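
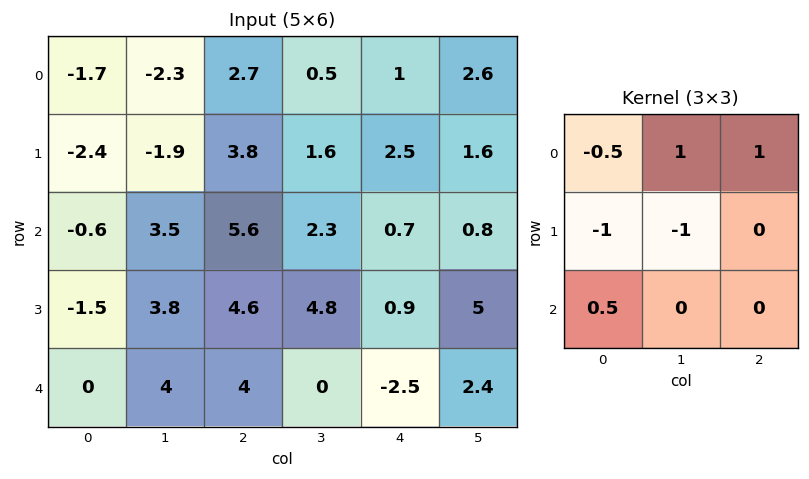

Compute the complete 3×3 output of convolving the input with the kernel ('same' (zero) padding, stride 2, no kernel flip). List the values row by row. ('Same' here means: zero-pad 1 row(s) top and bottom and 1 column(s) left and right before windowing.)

Output[0,0]: The receptive field on the zero-padded input at this output position is [0 0 0 / 0 -1.7 -2.3 / 0 -2.4 -1.9]. Elementwise product with the kernel and sum: 0·-0.5 + 0·1 + 0·1 + 0·-1 + -1.7·-1 + 0·0.5.
Output[0,1]: The receptive field on the zero-padded input at this output position is [0 0 0 / -2.3 2.7 0.5 / -1.9 3.8 1.6]. Elementwise product with the kernel and sum: 0·-0.5 + 0·1 + 0·1 + -2.3·-1 + 2.7·-1 + -1.9·0.5.

1.7 -1.35 -0.7
-3.7 -0.85 2.7
2.3 -0.5 6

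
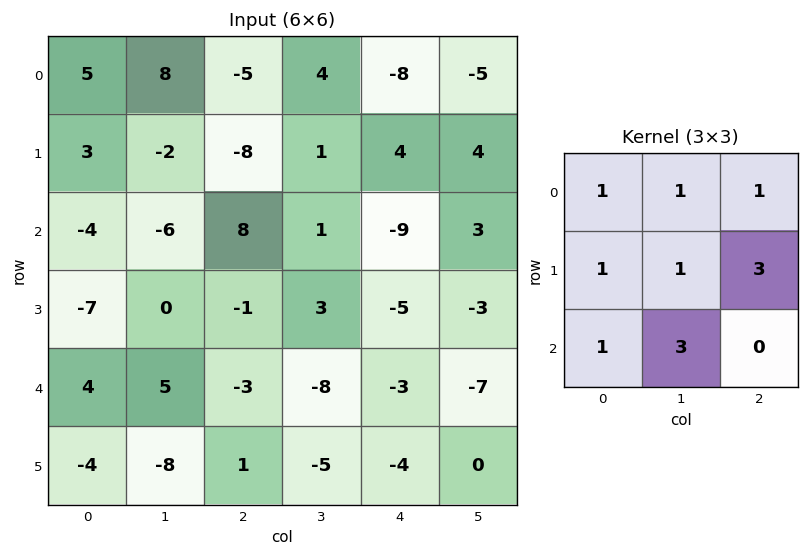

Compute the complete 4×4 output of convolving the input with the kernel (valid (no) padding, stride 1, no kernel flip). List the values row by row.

Output[0,0]: The receptive field on the input at this output position is [5 8 -5 / 3 -2 -8 / -4 -6 8]. Elementwise product with the kernel and sum: 5·1 + 8·1 + -5·1 + 3·1 + -2·1 + -8·3 + -4·1 + -6·3.

-37 18 7 -18
0 -7 -13 -2
7 7 -40 -33
-36 -25 -37 -54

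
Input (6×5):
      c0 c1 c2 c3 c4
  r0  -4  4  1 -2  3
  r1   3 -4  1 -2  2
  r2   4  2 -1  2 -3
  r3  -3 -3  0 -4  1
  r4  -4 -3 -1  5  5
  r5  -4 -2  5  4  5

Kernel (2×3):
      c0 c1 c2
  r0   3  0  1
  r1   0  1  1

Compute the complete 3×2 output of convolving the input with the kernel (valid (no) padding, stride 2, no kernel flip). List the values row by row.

-14 6
8 -9
-10 11

Output[0,0]: The receptive field on the input at this output position is [-4 4 1 / 3 -4 1]. Elementwise product with the kernel and sum: -4·3 + 1·1 + -4·1 + 1·1.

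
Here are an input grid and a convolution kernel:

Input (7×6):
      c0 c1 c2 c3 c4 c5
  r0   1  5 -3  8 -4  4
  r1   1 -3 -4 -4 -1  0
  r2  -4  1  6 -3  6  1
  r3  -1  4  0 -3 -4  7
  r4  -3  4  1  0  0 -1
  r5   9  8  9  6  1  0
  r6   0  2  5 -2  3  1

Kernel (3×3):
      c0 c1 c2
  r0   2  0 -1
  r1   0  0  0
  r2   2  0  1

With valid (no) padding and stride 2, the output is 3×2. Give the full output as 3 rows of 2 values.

Output[0,0]: The receptive field on the input at this output position is [1 5 -3 / 1 -3 -4 / -4 1 6]. Elementwise product with the kernel and sum: 1·2 + -3·-1 + -4·2 + 6·1.
Output[0,1]: The receptive field on the input at this output position is [-3 8 -4 / -4 -4 -1 / 6 -3 6]. Elementwise product with the kernel and sum: -3·2 + -4·-1 + 6·2 + 6·1.

3 16
-19 8
-2 15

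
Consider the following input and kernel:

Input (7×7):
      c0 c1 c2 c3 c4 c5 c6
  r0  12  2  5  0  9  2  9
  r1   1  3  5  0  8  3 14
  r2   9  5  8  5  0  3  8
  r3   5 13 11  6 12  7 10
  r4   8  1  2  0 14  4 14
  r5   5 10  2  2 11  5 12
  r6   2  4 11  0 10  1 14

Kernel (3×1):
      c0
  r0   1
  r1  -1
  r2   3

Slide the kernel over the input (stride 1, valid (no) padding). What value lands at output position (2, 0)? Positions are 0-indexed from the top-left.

The receptive field on the input at this output position is [9 / 5 / 8]. Elementwise product with the kernel and sum: 9·1 + 5·-1 + 8·3.

28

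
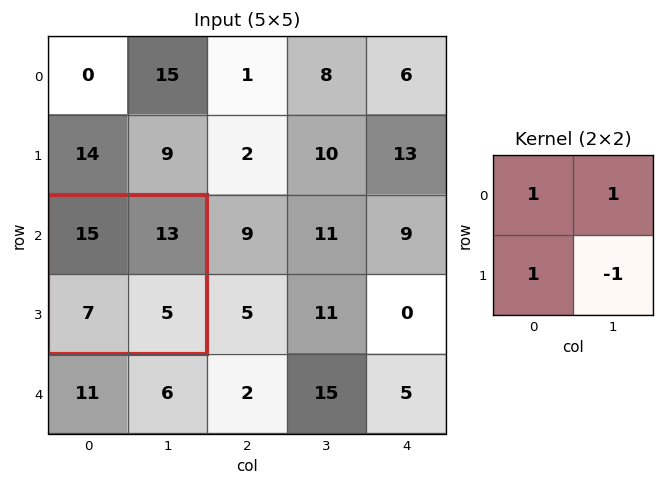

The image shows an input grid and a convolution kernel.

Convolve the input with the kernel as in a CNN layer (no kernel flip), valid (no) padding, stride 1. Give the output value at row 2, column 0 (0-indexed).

The receptive field on the input at this output position is [15 13 / 7 5]. Elementwise product with the kernel and sum: 15·1 + 13·1 + 7·1 + 5·-1.

30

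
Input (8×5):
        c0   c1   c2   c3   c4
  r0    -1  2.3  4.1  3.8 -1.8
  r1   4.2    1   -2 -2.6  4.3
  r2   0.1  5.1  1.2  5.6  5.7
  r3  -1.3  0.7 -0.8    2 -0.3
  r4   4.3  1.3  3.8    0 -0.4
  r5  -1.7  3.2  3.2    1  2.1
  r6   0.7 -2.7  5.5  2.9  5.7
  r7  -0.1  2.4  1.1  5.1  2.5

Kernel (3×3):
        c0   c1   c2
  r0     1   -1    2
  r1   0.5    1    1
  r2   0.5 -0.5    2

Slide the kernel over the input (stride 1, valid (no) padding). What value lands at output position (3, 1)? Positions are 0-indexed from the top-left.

11.95

The receptive field on the input at this output position is [0.7 -0.8 2 / 1.3 3.8 0 / 3.2 3.2 1]. Elementwise product with the kernel and sum: 0.7·1 + -0.8·-1 + 2·2 + 1.3·0.5 + 3.8·1 + 0·1 + 3.2·0.5 + 3.2·-0.5 + 1·2.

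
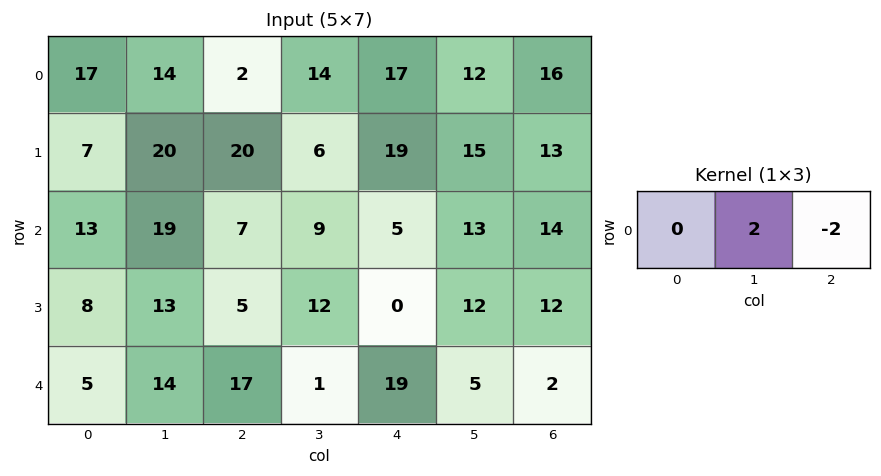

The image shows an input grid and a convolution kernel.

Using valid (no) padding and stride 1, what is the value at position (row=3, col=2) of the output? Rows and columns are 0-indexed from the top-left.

24

The receptive field on the input at this output position is [5 12 0]. Elementwise product with the kernel and sum: 12·2 + 0·-2.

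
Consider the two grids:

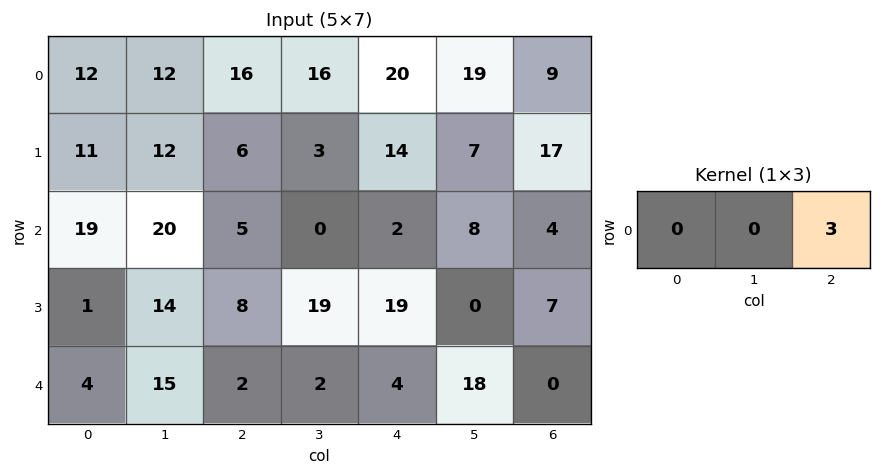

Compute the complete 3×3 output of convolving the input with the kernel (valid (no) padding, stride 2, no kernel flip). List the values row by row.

Output[0,0]: The receptive field on the input at this output position is [12 12 16]. Elementwise product with the kernel and sum: 16·3.

48 60 27
15 6 12
6 12 0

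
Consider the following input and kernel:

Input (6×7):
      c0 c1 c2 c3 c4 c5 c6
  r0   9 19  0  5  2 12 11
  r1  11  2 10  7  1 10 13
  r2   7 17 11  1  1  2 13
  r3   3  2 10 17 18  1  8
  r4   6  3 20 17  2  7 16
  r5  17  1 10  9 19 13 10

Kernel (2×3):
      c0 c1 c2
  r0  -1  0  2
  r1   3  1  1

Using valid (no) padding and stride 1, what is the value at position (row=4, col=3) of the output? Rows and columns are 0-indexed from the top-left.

The receptive field on the input at this output position is [17 2 7 / 9 19 13]. Elementwise product with the kernel and sum: 17·-1 + 7·2 + 9·3 + 19·1 + 13·1.

56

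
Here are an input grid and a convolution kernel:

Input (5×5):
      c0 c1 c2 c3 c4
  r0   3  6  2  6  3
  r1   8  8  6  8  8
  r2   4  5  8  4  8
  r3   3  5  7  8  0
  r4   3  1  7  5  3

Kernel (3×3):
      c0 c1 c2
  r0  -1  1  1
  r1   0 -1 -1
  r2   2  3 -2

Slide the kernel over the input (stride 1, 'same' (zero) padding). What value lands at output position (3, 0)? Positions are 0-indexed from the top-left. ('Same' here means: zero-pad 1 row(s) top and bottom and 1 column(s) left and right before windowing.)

The receptive field on the zero-padded input at this output position is [0 4 5 / 0 3 5 / 0 3 1]. Elementwise product with the kernel and sum: 0·-1 + 4·1 + 5·1 + 3·-1 + 5·-1 + 0·2 + 3·3 + 1·-2.

8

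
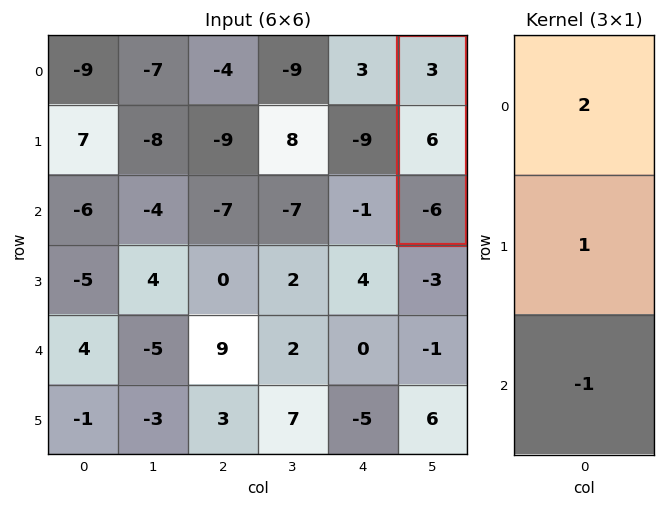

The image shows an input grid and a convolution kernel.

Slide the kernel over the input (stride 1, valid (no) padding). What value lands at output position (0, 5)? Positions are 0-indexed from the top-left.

The receptive field on the input at this output position is [3 / 6 / -6]. Elementwise product with the kernel and sum: 3·2 + 6·1 + -6·-1.

18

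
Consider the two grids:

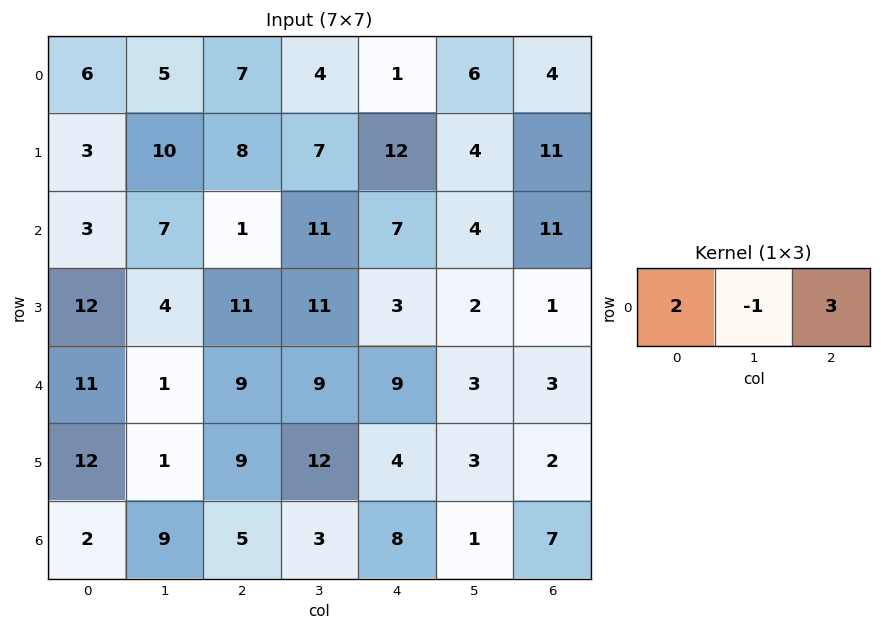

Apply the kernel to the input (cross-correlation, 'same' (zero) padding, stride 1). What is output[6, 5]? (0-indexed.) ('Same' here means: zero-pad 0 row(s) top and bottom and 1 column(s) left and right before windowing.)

The receptive field on the zero-padded input at this output position is [8 1 7]. Elementwise product with the kernel and sum: 8·2 + 1·-1 + 7·3.

36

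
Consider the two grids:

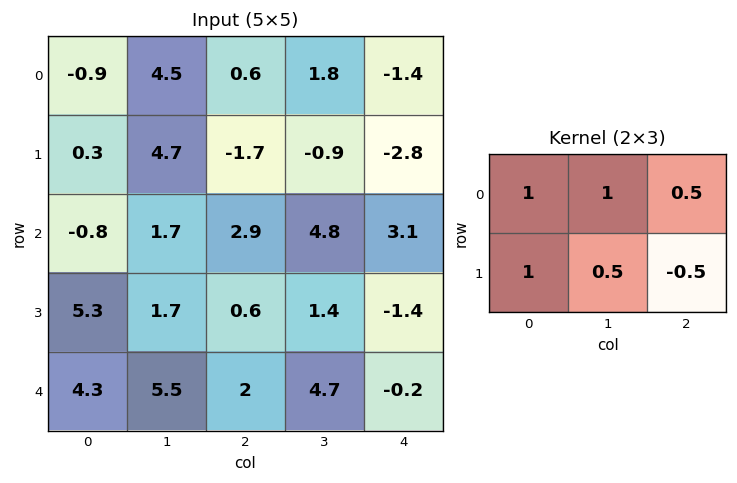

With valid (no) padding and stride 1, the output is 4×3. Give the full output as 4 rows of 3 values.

Output[0,0]: The receptive field on the input at this output position is [-0.9 4.5 0.6 / 0.3 4.7 -1.7]. Elementwise product with the kernel and sum: -0.9·1 + 4.5·1 + 0.6·0.5 + 0.3·1 + 4.7·0.5 + -1.7·-0.5.

7.4 10.3 0.95
2.75 3.3 -0.25
8.2 8.3 11.25
13.35 7.15 5.75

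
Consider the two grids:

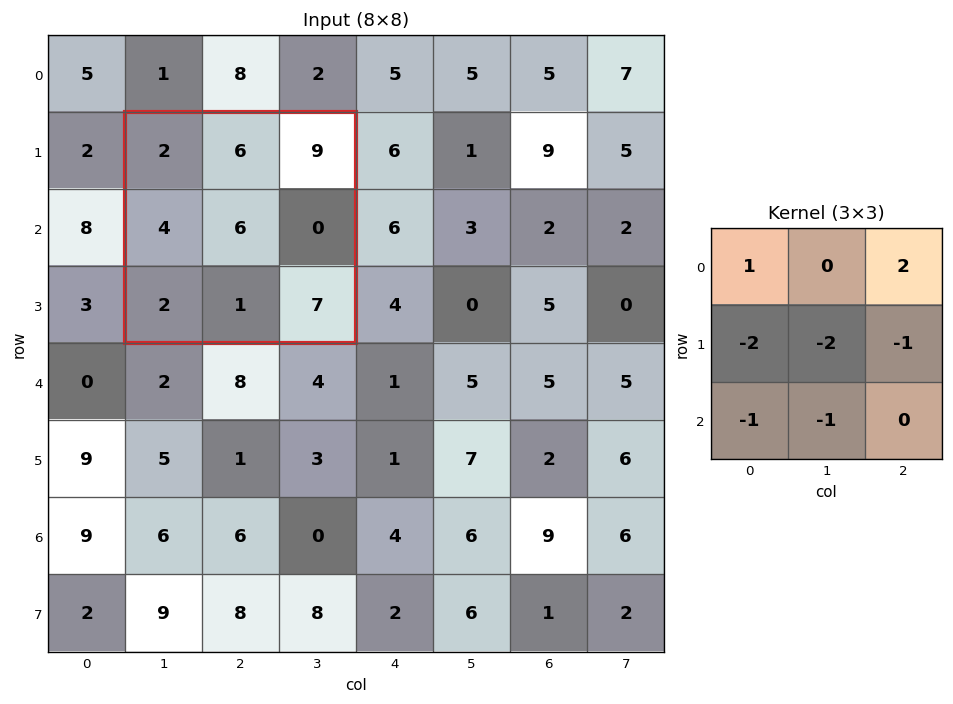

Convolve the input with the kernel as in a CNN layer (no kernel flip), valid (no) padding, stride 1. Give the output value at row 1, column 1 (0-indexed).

-3

The receptive field on the input at this output position is [2 6 9 / 4 6 0 / 2 1 7]. Elementwise product with the kernel and sum: 2·1 + 9·2 + 4·-2 + 6·-2 + 0·-1 + 2·-1 + 1·-1.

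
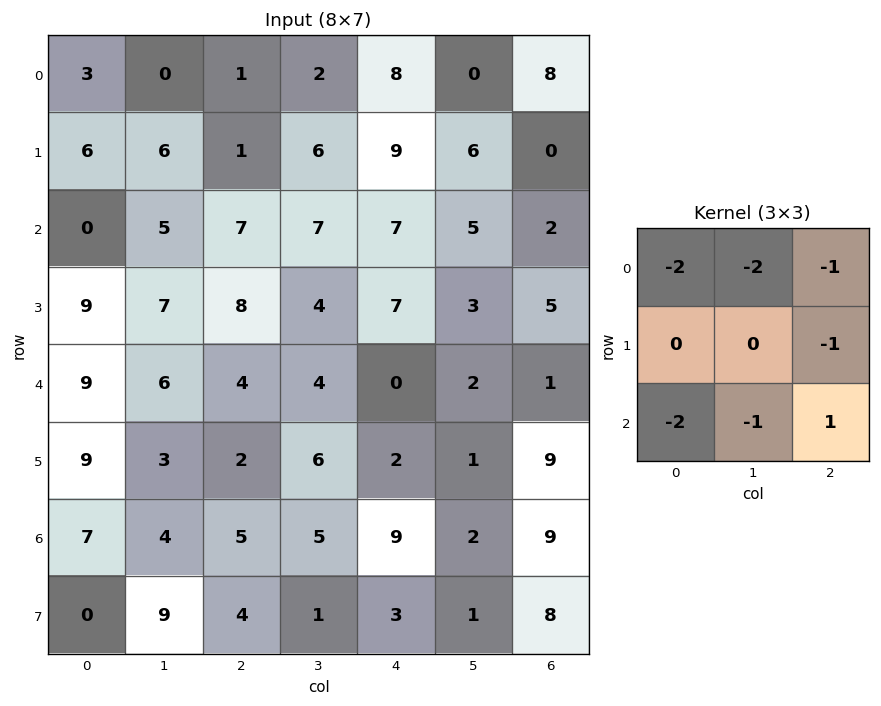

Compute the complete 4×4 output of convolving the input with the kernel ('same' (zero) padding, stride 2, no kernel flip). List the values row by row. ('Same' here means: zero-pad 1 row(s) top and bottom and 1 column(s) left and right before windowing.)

0 -9 -15 -12
-25 -45 -53 -23
-37 -40 -40 -27
-16 -42 -23 -30

Output[0,0]: The receptive field on the zero-padded input at this output position is [0 0 0 / 0 3 0 / 0 6 6]. Elementwise product with the kernel and sum: 0·-2 + 0·-2 + 0·-1 + 0·-1 + 0·-2 + 6·-1 + 6·1.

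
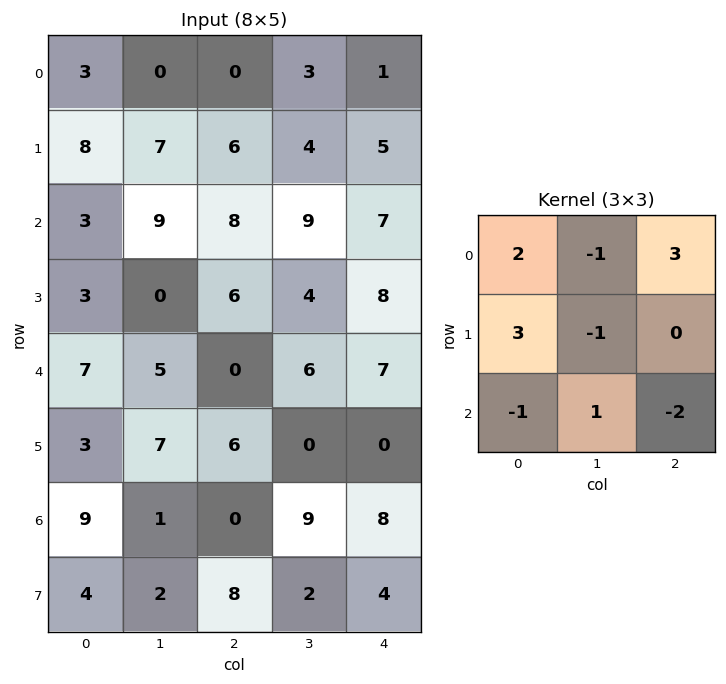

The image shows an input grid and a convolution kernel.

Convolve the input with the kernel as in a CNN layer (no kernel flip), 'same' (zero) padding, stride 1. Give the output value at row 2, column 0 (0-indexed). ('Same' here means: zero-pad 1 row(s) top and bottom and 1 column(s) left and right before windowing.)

13

The receptive field on the zero-padded input at this output position is [0 8 7 / 0 3 9 / 0 3 0]. Elementwise product with the kernel and sum: 0·2 + 8·-1 + 7·3 + 0·3 + 3·-1 + 0·-1 + 3·1 + 0·-2.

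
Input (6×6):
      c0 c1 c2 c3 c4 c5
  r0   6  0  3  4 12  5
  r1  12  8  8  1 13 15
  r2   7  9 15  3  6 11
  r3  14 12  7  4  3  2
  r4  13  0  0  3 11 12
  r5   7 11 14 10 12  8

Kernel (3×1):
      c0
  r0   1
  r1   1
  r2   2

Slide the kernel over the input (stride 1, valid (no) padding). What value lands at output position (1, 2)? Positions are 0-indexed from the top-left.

37

The receptive field on the input at this output position is [8 / 15 / 7]. Elementwise product with the kernel and sum: 8·1 + 15·1 + 7·2.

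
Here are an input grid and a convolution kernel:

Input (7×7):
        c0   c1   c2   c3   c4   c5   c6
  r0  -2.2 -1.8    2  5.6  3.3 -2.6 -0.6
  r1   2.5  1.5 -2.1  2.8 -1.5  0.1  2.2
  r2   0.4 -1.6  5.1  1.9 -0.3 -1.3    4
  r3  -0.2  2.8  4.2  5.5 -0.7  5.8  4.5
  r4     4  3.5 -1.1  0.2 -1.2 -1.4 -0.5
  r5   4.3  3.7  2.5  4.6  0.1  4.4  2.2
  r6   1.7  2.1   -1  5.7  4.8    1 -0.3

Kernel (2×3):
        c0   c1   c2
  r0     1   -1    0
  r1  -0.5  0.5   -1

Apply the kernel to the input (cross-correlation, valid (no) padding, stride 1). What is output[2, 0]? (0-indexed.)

-0.7

The receptive field on the input at this output position is [0.4 -1.6 5.1 / -0.2 2.8 4.2]. Elementwise product with the kernel and sum: 0.4·1 + -1.6·-1 + -0.2·-0.5 + 2.8·0.5 + 4.2·-1.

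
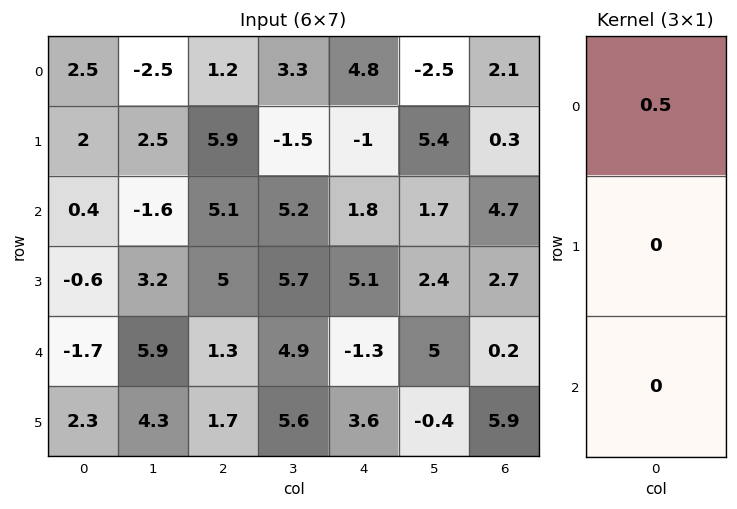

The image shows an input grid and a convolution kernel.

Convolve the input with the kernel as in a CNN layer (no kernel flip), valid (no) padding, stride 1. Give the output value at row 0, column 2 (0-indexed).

0.6

The receptive field on the input at this output position is [1.2 / 5.9 / 5.1]. Elementwise product with the kernel and sum: 1.2·0.5.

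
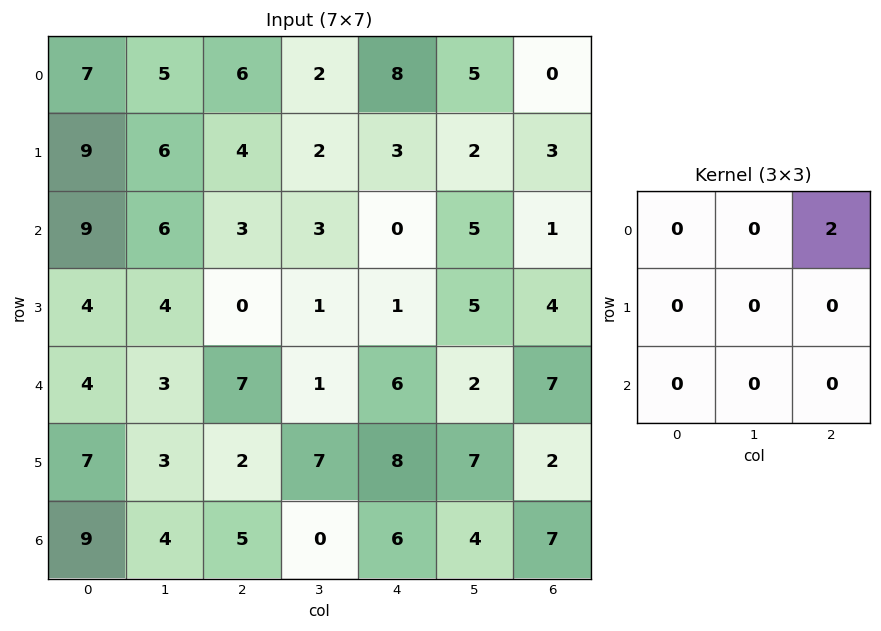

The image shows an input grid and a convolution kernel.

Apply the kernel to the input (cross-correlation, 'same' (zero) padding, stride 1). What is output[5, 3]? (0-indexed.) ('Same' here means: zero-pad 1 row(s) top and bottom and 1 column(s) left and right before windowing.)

12

The receptive field on the zero-padded input at this output position is [7 1 6 / 2 7 8 / 5 0 6]. Elementwise product with the kernel and sum: 6·2.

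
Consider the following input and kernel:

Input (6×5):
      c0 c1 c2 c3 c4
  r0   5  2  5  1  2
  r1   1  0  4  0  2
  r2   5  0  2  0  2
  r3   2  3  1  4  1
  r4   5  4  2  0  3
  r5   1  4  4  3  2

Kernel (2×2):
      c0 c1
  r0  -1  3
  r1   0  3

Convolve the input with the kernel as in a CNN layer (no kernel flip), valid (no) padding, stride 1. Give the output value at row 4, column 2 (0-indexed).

The receptive field on the input at this output position is [2 0 / 4 3]. Elementwise product with the kernel and sum: 2·-1 + 0·3 + 3·3.

7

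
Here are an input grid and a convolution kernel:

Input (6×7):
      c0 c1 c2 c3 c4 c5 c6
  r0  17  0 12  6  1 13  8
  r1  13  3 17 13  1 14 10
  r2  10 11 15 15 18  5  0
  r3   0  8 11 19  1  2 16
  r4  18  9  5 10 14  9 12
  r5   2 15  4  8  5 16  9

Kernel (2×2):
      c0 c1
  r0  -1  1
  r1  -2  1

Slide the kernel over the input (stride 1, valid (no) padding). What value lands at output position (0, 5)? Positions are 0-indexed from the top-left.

The receptive field on the input at this output position is [13 8 / 14 10]. Elementwise product with the kernel and sum: 13·-1 + 8·1 + 14·-2 + 10·1.

-23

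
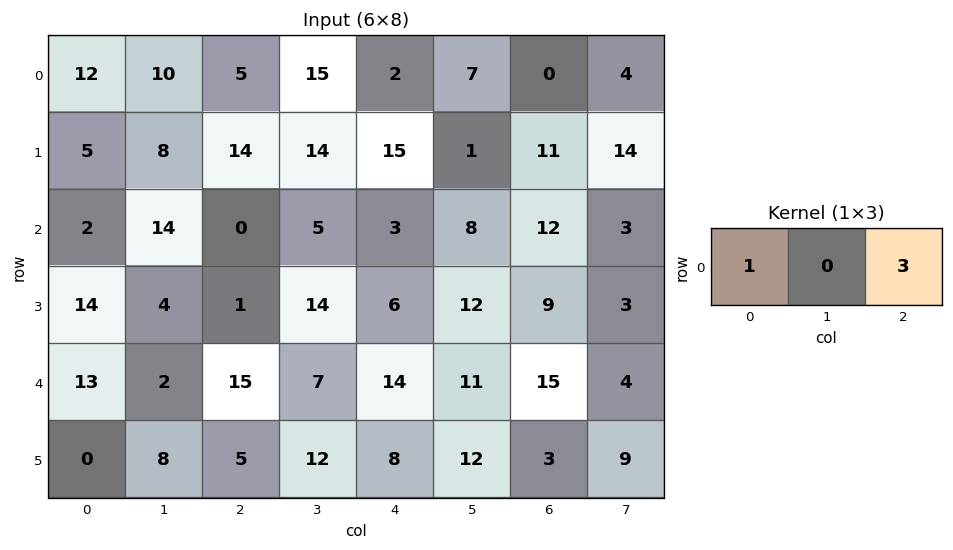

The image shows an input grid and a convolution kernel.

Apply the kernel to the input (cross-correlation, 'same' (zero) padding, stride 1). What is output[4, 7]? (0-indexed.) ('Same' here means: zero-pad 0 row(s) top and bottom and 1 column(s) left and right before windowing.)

15

The receptive field on the zero-padded input at this output position is [15 4 0]. Elementwise product with the kernel and sum: 15·1 + 0·3.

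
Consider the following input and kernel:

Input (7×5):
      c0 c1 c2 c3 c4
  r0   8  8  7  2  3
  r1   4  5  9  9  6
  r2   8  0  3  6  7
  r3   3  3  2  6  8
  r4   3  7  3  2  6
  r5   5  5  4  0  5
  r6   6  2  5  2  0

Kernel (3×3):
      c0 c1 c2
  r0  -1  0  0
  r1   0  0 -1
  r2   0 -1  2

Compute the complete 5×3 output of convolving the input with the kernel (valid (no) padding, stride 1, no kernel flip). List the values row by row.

-11 -8 -5
-6 -1 -6
-11 -5 -1
-3 -9 2
1 -8 -10

Output[0,0]: The receptive field on the input at this output position is [8 8 7 / 4 5 9 / 8 0 3]. Elementwise product with the kernel and sum: 8·-1 + 9·-1 + 0·-1 + 3·2.
Output[0,1]: The receptive field on the input at this output position is [8 7 2 / 5 9 9 / 0 3 6]. Elementwise product with the kernel and sum: 8·-1 + 9·-1 + 3·-1 + 6·2.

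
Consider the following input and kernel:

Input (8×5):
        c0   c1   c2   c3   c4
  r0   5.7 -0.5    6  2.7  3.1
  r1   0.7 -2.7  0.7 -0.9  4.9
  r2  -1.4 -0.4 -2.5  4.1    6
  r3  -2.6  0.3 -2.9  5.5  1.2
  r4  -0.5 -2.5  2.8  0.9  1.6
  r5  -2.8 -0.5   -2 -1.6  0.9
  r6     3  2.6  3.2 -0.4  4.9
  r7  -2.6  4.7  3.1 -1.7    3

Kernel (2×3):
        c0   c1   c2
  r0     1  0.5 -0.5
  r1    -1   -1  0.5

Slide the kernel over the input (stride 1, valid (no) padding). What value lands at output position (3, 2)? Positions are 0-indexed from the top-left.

-3.65

The receptive field on the input at this output position is [-2.9 5.5 1.2 / 2.8 0.9 1.6]. Elementwise product with the kernel and sum: -2.9·1 + 5.5·0.5 + 1.2·-0.5 + 2.8·-1 + 0.9·-1 + 1.6·0.5.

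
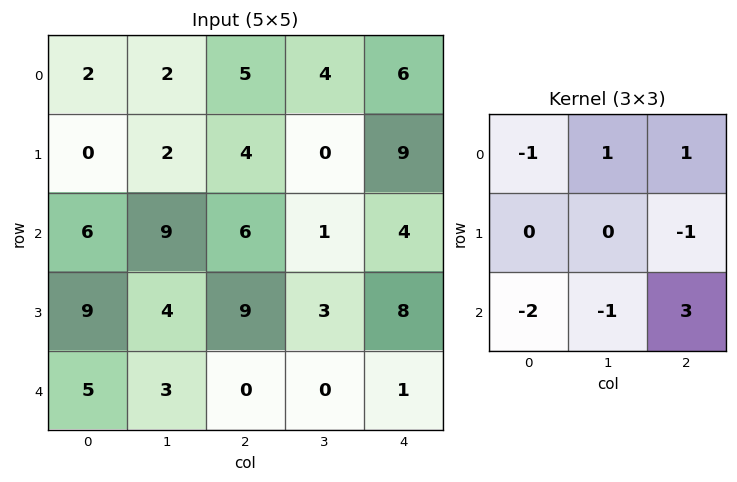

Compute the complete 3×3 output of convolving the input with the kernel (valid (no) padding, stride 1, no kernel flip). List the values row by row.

-2 -14 -5
5 -7 4
-13 -11 -6

Output[0,0]: The receptive field on the input at this output position is [2 2 5 / 0 2 4 / 6 9 6]. Elementwise product with the kernel and sum: 2·-1 + 2·1 + 5·1 + 4·-1 + 6·-2 + 9·-1 + 6·3.
Output[0,1]: The receptive field on the input at this output position is [2 5 4 / 2 4 0 / 9 6 1]. Elementwise product with the kernel and sum: 2·-1 + 5·1 + 4·1 + 0·-1 + 9·-2 + 6·-1 + 1·3.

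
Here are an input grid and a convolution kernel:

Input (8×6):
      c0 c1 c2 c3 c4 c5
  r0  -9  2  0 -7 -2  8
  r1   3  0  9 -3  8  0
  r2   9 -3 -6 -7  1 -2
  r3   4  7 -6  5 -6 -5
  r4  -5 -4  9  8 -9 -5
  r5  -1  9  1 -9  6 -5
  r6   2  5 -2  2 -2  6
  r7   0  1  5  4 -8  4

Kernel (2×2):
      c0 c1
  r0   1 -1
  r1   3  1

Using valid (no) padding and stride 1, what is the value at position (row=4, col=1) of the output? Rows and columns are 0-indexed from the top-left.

The receptive field on the input at this output position is [-4 9 / 9 1]. Elementwise product with the kernel and sum: -4·1 + 9·-1 + 9·3 + 1·1.

15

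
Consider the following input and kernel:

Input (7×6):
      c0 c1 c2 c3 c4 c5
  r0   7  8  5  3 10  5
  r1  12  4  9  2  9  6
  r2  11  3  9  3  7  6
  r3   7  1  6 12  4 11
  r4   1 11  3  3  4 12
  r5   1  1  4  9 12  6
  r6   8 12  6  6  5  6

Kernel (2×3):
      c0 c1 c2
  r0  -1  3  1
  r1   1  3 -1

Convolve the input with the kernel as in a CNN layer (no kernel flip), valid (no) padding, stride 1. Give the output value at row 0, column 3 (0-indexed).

55

The receptive field on the input at this output position is [3 10 5 / 2 9 6]. Elementwise product with the kernel and sum: 3·-1 + 10·3 + 5·1 + 2·1 + 9·3 + 6·-1.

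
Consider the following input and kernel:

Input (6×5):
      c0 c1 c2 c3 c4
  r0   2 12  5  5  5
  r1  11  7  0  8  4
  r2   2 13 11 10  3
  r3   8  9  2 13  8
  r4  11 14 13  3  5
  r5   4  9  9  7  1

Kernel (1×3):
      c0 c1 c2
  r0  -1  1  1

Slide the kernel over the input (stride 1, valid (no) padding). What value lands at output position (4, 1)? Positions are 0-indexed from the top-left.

2

The receptive field on the input at this output position is [14 13 3]. Elementwise product with the kernel and sum: 14·-1 + 13·1 + 3·1.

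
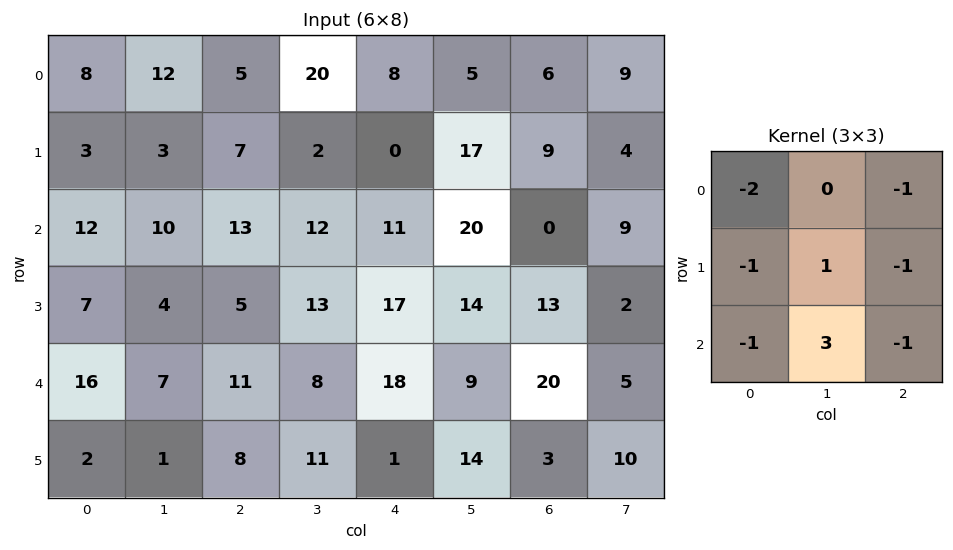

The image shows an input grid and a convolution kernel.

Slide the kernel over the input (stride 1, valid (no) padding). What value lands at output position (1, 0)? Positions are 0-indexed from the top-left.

The receptive field on the input at this output position is [3 3 7 / 12 10 13 / 7 4 5]. Elementwise product with the kernel and sum: 3·-2 + 7·-1 + 12·-1 + 10·1 + 13·-1 + 7·-1 + 4·3 + 5·-1.

-28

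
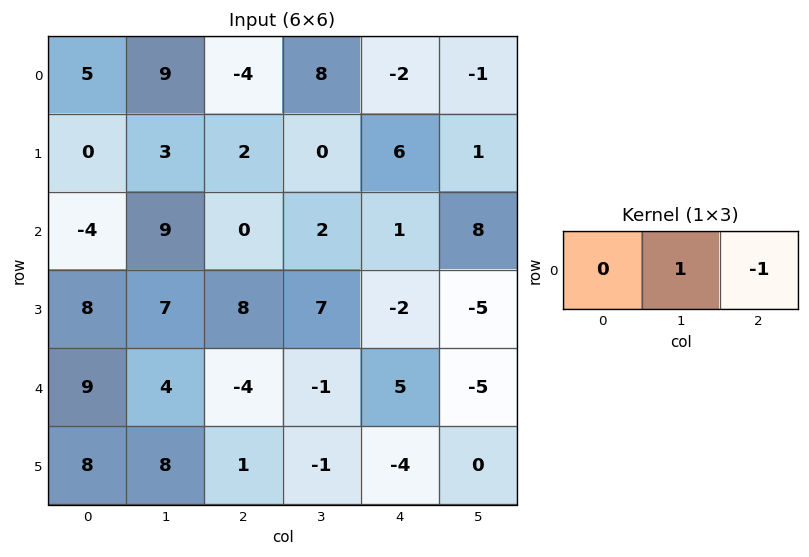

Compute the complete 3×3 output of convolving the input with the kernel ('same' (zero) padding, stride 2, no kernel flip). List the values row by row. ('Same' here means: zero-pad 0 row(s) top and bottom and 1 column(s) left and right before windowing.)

Output[0,0]: The receptive field on the zero-padded input at this output position is [0 5 9]. Elementwise product with the kernel and sum: 5·1 + 9·-1.
Output[0,1]: The receptive field on the zero-padded input at this output position is [9 -4 8]. Elementwise product with the kernel and sum: -4·1 + 8·-1.

-4 -12 -1
-13 -2 -7
5 -3 10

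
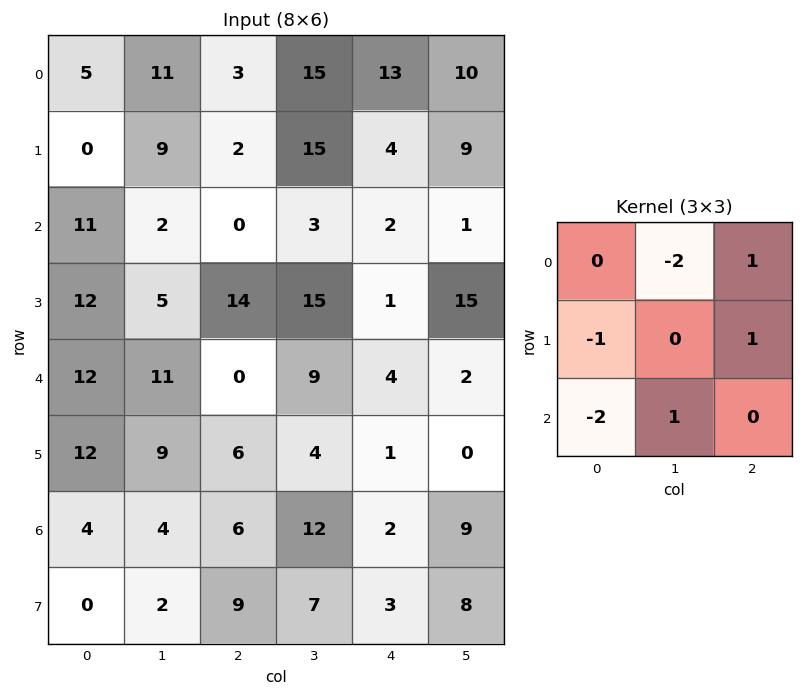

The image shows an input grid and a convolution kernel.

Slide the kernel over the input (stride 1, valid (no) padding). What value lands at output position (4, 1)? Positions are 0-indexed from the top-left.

2

The receptive field on the input at this output position is [11 0 9 / 9 6 4 / 4 6 12]. Elementwise product with the kernel and sum: 0·-2 + 9·1 + 9·-1 + 4·1 + 4·-2 + 6·1.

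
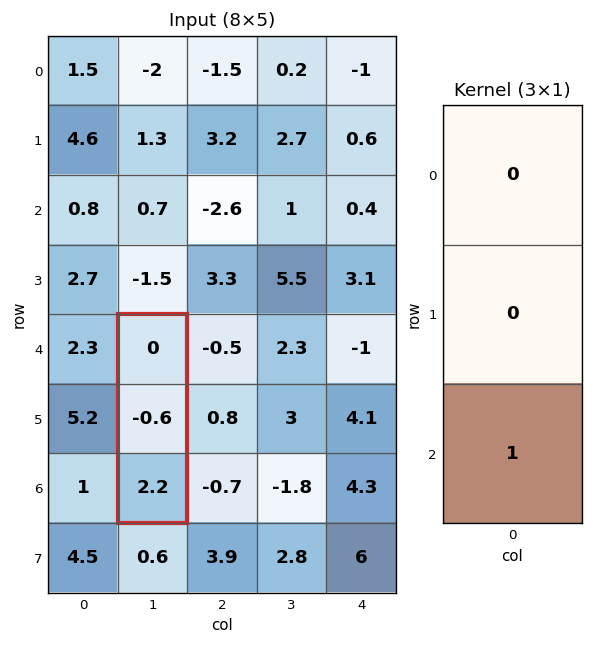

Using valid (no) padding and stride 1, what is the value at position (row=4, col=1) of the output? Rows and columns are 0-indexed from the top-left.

2.2

The receptive field on the input at this output position is [0 / -0.6 / 2.2]. Elementwise product with the kernel and sum: 2.2·1.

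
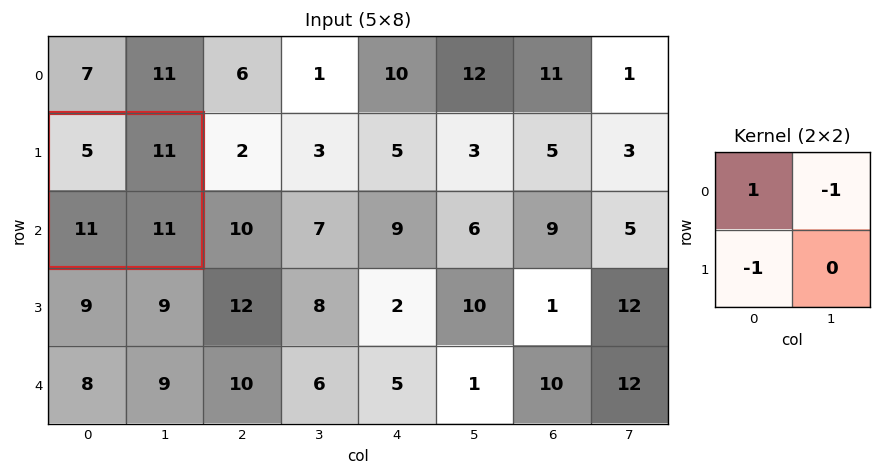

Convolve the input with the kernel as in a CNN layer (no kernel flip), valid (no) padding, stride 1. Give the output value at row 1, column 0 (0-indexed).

The receptive field on the input at this output position is [5 11 / 11 11]. Elementwise product with the kernel and sum: 5·1 + 11·-1 + 11·-1.

-17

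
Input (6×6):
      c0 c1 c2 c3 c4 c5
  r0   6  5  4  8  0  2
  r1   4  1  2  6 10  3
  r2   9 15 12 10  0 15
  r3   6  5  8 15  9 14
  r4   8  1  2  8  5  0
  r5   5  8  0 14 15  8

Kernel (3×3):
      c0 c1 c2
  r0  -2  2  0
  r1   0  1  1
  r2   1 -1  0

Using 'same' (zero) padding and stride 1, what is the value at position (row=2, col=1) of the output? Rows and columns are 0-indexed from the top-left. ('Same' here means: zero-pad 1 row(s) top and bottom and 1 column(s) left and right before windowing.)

22

The receptive field on the zero-padded input at this output position is [4 1 2 / 9 15 12 / 6 5 8]. Elementwise product with the kernel and sum: 4·-2 + 1·2 + 15·1 + 12·1 + 6·1 + 5·-1.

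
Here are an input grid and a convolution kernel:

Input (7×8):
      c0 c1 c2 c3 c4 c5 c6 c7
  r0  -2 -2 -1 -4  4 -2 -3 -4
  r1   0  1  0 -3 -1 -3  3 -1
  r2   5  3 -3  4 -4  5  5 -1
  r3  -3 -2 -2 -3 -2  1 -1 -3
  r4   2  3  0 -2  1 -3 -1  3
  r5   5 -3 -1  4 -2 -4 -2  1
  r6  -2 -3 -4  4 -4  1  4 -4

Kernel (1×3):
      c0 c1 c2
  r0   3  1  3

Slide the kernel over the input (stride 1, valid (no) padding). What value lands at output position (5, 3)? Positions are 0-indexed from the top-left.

-2

The receptive field on the input at this output position is [4 -2 -4]. Elementwise product with the kernel and sum: 4·3 + -2·1 + -4·3.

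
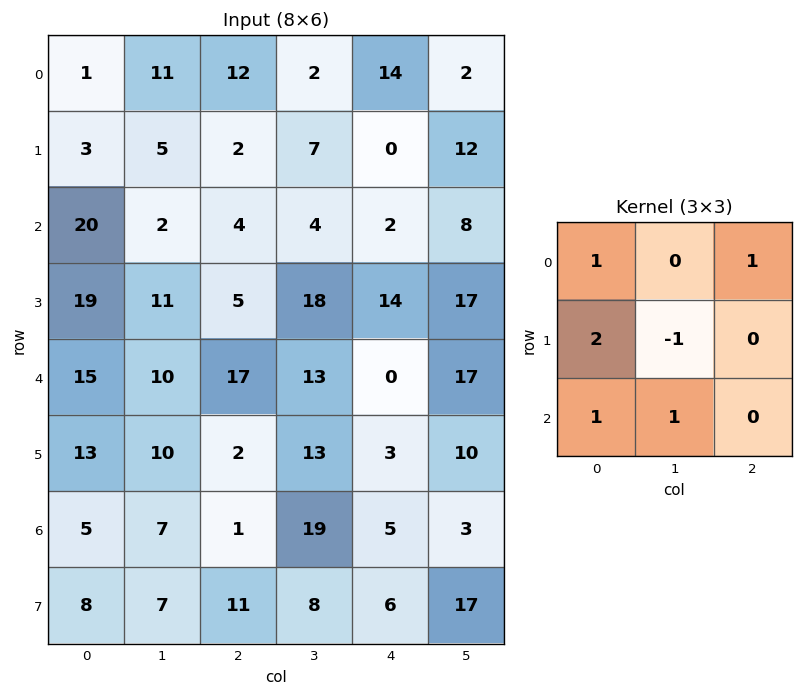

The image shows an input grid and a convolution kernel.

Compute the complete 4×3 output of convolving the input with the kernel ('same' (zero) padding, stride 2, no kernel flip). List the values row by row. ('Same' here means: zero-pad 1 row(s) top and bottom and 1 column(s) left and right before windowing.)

Output[0,0]: The receptive field on the zero-padded input at this output position is [0 0 0 / 0 1 11 / 0 3 5]. Elementwise product with the kernel and sum: 0·1 + 0·1 + 0·2 + 1·-1 + 0·1 + 3·1.

2 17 -3
4 28 57
9 44 77
13 54 70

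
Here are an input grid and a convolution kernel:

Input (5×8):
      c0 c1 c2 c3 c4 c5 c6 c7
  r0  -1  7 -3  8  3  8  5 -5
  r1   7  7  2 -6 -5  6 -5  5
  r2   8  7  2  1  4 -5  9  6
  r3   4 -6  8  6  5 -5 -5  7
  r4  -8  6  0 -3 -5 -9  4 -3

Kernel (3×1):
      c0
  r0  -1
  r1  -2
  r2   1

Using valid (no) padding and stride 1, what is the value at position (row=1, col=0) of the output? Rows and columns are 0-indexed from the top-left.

The receptive field on the input at this output position is [7 / 8 / 4]. Elementwise product with the kernel and sum: 7·-1 + 8·-2 + 4·1.

-19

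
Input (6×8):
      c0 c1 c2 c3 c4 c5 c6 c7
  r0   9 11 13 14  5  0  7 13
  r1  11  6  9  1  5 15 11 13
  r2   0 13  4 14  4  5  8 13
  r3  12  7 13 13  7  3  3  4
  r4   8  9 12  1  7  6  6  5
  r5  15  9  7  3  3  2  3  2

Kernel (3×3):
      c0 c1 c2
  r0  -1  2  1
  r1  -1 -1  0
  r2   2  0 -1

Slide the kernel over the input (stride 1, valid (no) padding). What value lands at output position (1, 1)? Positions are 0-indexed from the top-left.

-3

The receptive field on the input at this output position is [6 9 1 / 13 4 14 / 7 13 13]. Elementwise product with the kernel and sum: 6·-1 + 9·2 + 1·1 + 13·-1 + 4·-1 + 7·2 + 13·-1.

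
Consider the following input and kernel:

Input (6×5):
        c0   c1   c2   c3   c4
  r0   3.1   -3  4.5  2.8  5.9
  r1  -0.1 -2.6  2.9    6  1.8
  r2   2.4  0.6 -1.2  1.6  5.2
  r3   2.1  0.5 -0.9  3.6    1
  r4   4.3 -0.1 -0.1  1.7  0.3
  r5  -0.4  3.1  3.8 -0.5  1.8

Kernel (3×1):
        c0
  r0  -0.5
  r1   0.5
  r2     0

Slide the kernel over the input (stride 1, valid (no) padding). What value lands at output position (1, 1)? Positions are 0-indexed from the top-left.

1.6

The receptive field on the input at this output position is [-2.6 / 0.6 / 0.5]. Elementwise product with the kernel and sum: -2.6·-0.5 + 0.6·0.5.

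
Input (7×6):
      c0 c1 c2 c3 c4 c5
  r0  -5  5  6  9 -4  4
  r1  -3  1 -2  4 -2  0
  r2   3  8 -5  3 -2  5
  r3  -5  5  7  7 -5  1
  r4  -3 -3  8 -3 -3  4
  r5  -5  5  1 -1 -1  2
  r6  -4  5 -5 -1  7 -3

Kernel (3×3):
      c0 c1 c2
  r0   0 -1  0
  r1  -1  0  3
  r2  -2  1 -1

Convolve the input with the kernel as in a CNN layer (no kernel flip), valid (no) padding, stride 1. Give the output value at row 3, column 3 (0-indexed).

The receptive field on the input at this output position is [7 -5 1 / -3 -3 4 / -1 -1 2]. Elementwise product with the kernel and sum: -5·-1 + -3·-1 + 4·3 + -1·-2 + -1·1 + 2·-1.

19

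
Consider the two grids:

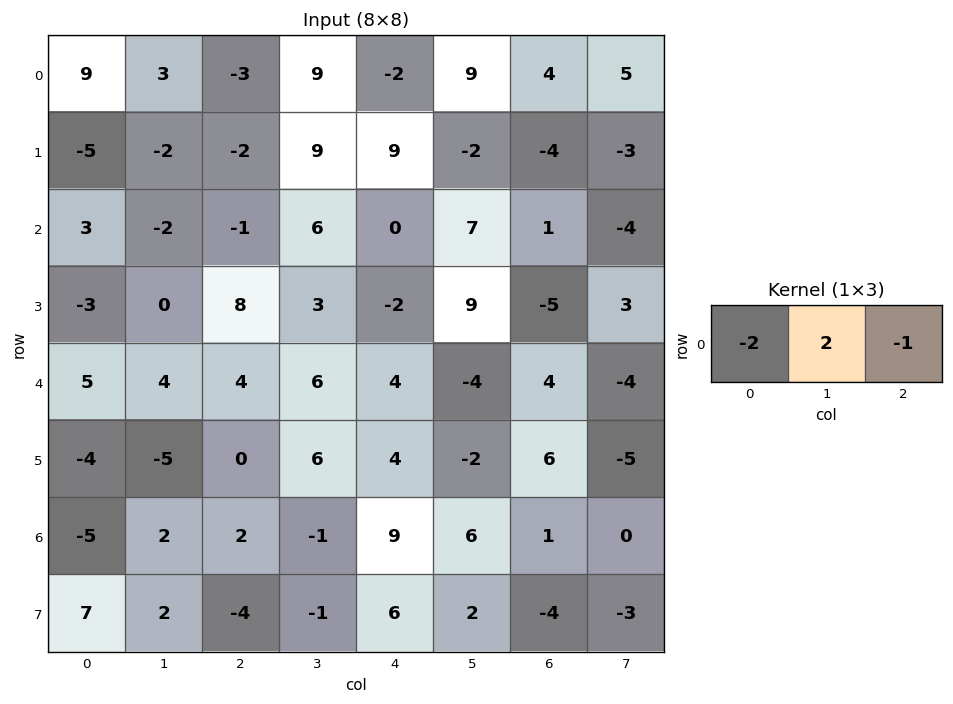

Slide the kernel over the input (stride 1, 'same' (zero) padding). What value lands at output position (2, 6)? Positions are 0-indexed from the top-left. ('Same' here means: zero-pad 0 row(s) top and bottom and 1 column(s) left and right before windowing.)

-8

The receptive field on the zero-padded input at this output position is [7 1 -4]. Elementwise product with the kernel and sum: 7·-2 + 1·2 + -4·-1.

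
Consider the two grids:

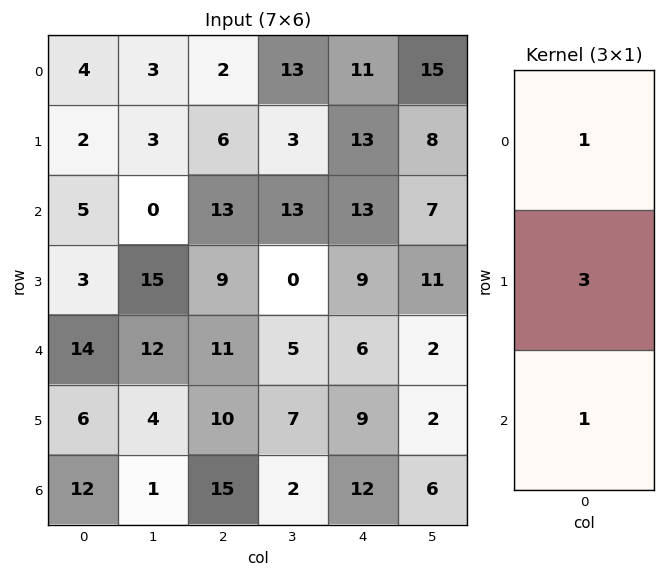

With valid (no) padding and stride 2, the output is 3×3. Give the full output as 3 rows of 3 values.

15 33 63
28 51 46
44 56 45

Output[0,0]: The receptive field on the input at this output position is [4 / 2 / 5]. Elementwise product with the kernel and sum: 4·1 + 2·3 + 5·1.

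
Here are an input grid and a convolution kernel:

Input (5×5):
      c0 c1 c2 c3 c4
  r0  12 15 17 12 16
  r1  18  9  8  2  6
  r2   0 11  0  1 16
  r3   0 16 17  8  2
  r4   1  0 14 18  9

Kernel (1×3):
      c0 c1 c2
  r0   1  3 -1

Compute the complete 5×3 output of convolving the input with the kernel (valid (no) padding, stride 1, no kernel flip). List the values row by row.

Output[0,0]: The receptive field on the input at this output position is [12 15 17]. Elementwise product with the kernel and sum: 12·1 + 15·3 + 17·-1.
Output[0,1]: The receptive field on the input at this output position is [15 17 12]. Elementwise product with the kernel and sum: 15·1 + 17·3 + 12·-1.

40 54 37
37 31 8
33 10 -13
31 59 39
-13 24 59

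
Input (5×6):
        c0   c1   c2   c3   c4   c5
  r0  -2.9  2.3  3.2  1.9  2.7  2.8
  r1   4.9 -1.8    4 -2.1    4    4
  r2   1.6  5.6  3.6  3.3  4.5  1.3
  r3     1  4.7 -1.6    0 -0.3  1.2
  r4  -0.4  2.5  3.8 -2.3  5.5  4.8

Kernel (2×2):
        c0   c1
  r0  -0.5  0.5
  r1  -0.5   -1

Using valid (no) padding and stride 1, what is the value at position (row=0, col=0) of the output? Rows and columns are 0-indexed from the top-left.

The receptive field on the input at this output position is [-2.9 2.3 / 4.9 -1.8]. Elementwise product with the kernel and sum: -2.9·-0.5 + 2.3·0.5 + 4.9·-0.5 + -1.8·-1.

1.95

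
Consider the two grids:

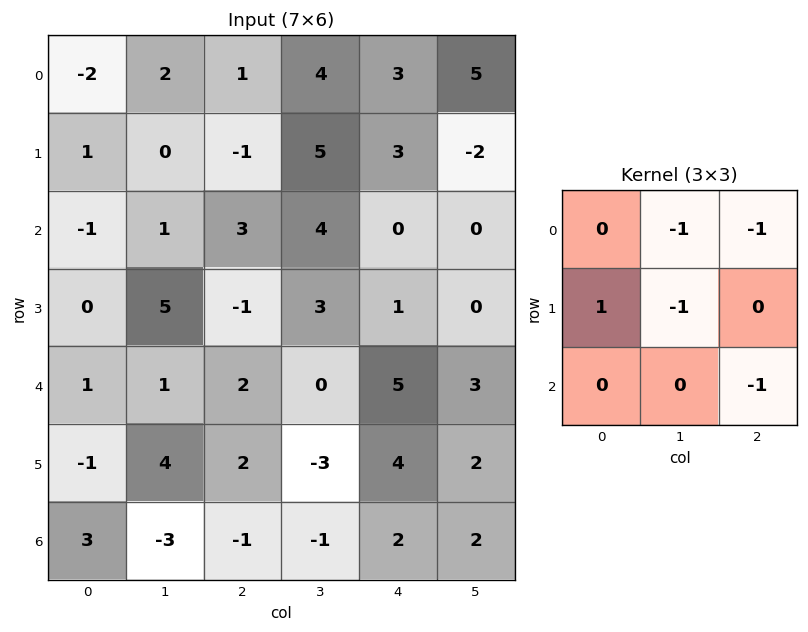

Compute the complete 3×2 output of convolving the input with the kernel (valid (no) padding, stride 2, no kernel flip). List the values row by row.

-5 -13
-11 -13
-7 -2

Output[0,0]: The receptive field on the input at this output position is [-2 2 1 / 1 0 -1 / -1 1 3]. Elementwise product with the kernel and sum: 2·-1 + 1·-1 + 1·1 + 0·-1 + 3·-1.
Output[0,1]: The receptive field on the input at this output position is [1 4 3 / -1 5 3 / 3 4 0]. Elementwise product with the kernel and sum: 4·-1 + 3·-1 + -1·1 + 5·-1 + 0·-1.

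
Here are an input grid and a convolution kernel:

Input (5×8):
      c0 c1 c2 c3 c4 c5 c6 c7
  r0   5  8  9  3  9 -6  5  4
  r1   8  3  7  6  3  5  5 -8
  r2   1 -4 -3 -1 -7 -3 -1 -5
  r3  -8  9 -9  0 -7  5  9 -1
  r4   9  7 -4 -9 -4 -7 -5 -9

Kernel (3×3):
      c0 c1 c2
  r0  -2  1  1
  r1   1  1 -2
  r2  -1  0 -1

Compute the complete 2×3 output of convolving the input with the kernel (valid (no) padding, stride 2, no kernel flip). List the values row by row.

Output[0,0]: The receptive field on the input at this output position is [5 8 9 / 8 3 7 / 1 -4 -3]. Elementwise product with the kernel and sum: 5·-2 + 8·1 + 9·1 + 8·1 + 3·1 + 7·-2 + 1·-1 + -3·-1.

6 11 -13
5 11 -1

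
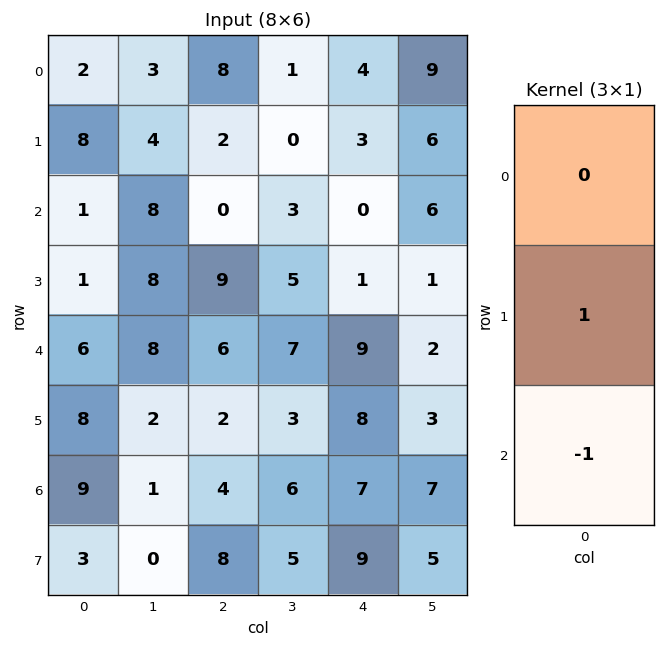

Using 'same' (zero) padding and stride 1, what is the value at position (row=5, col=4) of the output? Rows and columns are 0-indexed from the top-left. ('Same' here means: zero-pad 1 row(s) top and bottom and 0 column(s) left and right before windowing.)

1

The receptive field on the zero-padded input at this output position is [9 / 8 / 7]. Elementwise product with the kernel and sum: 8·1 + 7·-1.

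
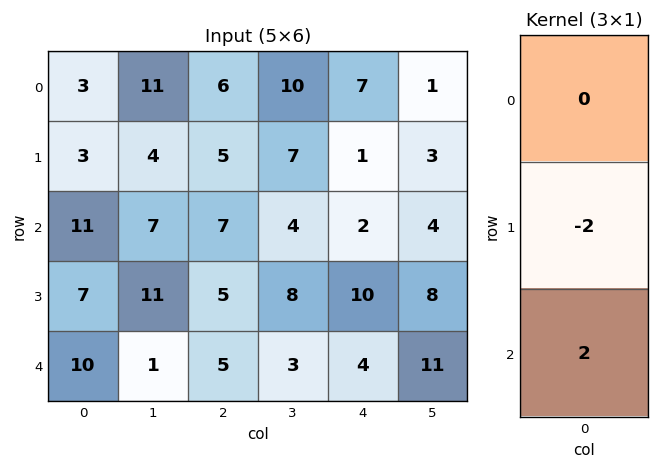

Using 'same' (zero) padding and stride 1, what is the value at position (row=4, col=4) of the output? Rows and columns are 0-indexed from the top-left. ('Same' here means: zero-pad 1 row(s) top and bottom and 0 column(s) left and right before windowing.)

The receptive field on the zero-padded input at this output position is [10 / 4 / 0]. Elementwise product with the kernel and sum: 4·-2 + 0·2.

-8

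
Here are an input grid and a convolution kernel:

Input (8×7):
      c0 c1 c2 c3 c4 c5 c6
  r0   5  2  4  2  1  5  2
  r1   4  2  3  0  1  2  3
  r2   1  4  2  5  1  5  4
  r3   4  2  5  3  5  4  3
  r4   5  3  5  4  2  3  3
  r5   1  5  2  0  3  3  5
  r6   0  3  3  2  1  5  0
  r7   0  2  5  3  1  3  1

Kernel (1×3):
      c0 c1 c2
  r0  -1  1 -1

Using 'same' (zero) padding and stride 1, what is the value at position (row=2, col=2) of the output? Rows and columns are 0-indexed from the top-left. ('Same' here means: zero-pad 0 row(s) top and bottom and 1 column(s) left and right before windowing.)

The receptive field on the zero-padded input at this output position is [4 2 5]. Elementwise product with the kernel and sum: 4·-1 + 2·1 + 5·-1.

-7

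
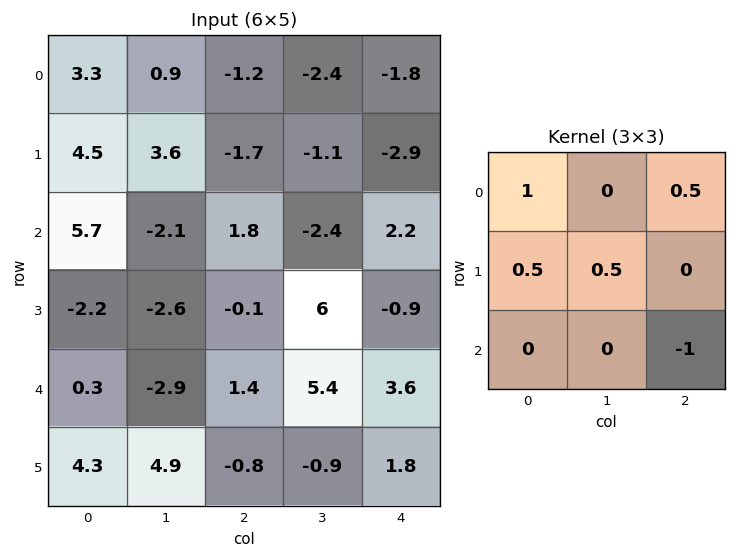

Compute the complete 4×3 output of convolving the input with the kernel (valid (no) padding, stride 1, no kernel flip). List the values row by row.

4.95 3.05 -5.7
5.55 -3.1 -2.55
2.8 -10.05 2.25
-2.75 0.55 1.05

Output[0,0]: The receptive field on the input at this output position is [3.3 0.9 -1.2 / 4.5 3.6 -1.7 / 5.7 -2.1 1.8]. Elementwise product with the kernel and sum: 3.3·1 + -1.2·0.5 + 4.5·0.5 + 3.6·0.5 + 1.8·-1.
Output[0,1]: The receptive field on the input at this output position is [0.9 -1.2 -2.4 / 3.6 -1.7 -1.1 / -2.1 1.8 -2.4]. Elementwise product with the kernel and sum: 0.9·1 + -2.4·0.5 + 3.6·0.5 + -1.7·0.5 + -2.4·-1.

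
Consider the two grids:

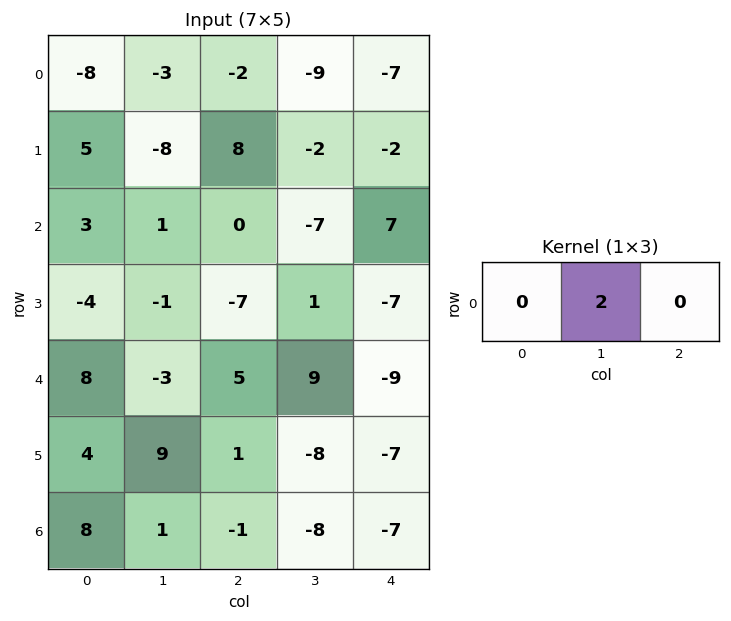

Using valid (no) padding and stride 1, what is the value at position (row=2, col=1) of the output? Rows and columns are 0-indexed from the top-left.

0

The receptive field on the input at this output position is [1 0 -7]. Elementwise product with the kernel and sum: 0·2.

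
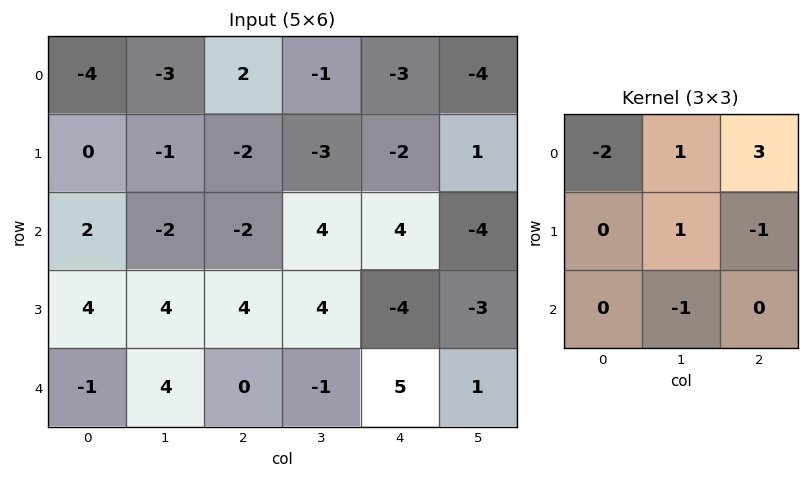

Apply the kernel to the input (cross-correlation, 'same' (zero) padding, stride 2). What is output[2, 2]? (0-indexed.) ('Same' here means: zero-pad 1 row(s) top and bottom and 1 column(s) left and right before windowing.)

The receptive field on the zero-padded input at this output position is [4 -4 -3 / -1 5 1 / 0 0 0]. Elementwise product with the kernel and sum: 4·-2 + -4·1 + -3·3 + 5·1 + 1·-1 + 0·-1.

-17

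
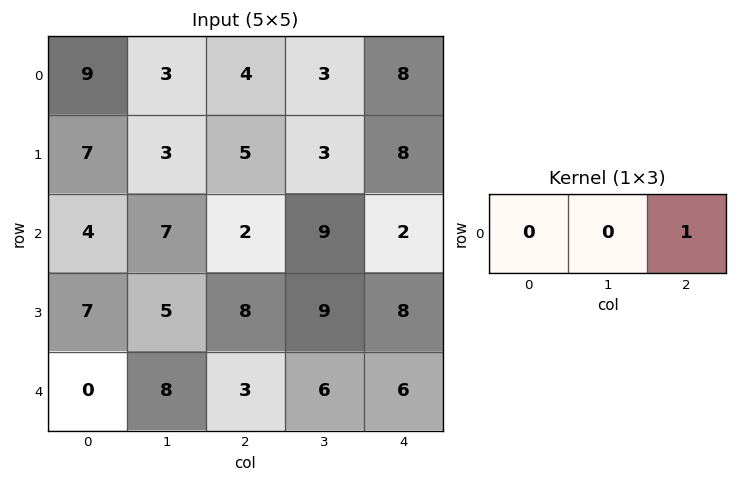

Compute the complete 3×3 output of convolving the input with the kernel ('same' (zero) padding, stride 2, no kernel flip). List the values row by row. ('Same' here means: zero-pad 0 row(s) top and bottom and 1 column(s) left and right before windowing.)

3 3 0
7 9 0
8 6 0

Output[0,0]: The receptive field on the zero-padded input at this output position is [0 9 3]. Elementwise product with the kernel and sum: 3·1.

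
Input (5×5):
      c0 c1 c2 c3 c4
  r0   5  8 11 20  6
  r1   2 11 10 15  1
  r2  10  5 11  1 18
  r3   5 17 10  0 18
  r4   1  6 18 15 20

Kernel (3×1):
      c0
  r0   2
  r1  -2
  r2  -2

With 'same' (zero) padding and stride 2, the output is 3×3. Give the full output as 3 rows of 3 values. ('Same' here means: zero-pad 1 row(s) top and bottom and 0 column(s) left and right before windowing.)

-14 -42 -14
-26 -22 -70
8 -16 -4

Output[0,0]: The receptive field on the zero-padded input at this output position is [0 / 5 / 2]. Elementwise product with the kernel and sum: 0·2 + 5·-2 + 2·-2.
Output[0,1]: The receptive field on the zero-padded input at this output position is [0 / 11 / 10]. Elementwise product with the kernel and sum: 0·2 + 11·-2 + 10·-2.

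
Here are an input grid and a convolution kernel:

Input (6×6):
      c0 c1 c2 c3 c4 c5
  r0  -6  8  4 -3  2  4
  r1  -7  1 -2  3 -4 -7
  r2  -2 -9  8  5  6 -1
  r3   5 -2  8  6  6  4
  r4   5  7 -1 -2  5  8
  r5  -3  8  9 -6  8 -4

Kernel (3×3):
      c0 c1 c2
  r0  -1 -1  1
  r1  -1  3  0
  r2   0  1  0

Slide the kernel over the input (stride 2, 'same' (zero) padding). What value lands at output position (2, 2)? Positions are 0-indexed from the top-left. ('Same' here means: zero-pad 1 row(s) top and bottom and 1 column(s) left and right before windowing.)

The receptive field on the zero-padded input at this output position is [6 6 4 / -2 5 8 / -6 8 -4]. Elementwise product with the kernel and sum: 6·-1 + 6·-1 + 4·1 + -2·-1 + 5·3 + 8·1.

17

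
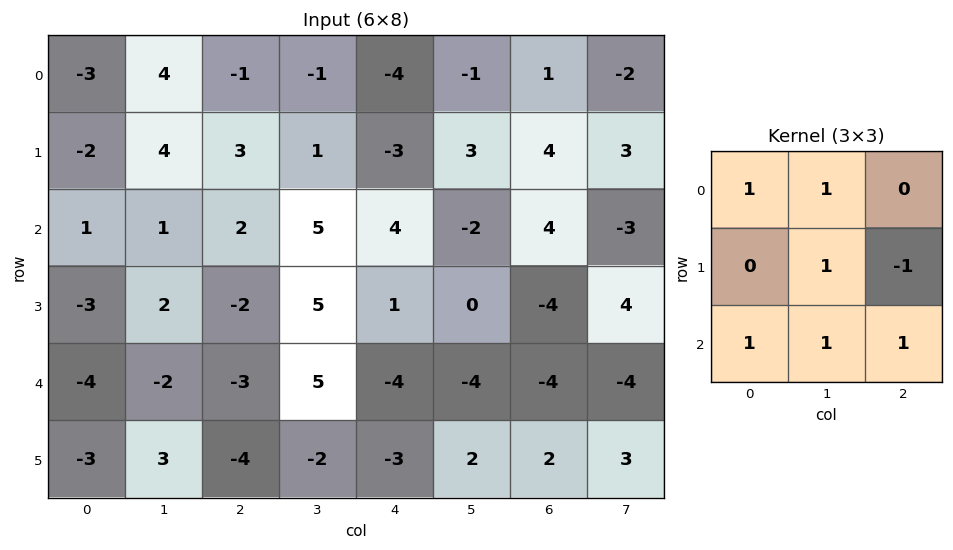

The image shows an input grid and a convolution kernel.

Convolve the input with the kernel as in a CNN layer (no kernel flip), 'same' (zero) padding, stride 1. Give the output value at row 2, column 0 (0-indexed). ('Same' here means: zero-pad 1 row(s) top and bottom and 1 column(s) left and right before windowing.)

-3

The receptive field on the zero-padded input at this output position is [0 -2 4 / 0 1 1 / 0 -3 2]. Elementwise product with the kernel and sum: 0·1 + -2·1 + 1·1 + 1·-1 + 0·1 + -3·1 + 2·1.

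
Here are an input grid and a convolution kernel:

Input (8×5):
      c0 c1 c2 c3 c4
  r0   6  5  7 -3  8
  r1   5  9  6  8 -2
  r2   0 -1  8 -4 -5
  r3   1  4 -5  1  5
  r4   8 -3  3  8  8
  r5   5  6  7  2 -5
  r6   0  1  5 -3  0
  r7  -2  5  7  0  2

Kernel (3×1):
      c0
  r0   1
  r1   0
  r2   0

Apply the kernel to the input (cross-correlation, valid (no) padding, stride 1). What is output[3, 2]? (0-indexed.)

The receptive field on the input at this output position is [-5 / 3 / 7]. Elementwise product with the kernel and sum: -5·1.

-5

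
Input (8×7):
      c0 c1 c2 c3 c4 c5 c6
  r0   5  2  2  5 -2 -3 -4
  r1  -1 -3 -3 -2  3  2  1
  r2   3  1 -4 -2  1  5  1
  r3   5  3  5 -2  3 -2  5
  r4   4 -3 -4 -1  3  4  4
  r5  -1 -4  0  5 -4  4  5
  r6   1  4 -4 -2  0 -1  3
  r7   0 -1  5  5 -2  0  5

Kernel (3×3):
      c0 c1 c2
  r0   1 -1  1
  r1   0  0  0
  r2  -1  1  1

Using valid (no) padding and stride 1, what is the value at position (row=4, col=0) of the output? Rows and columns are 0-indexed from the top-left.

2

The receptive field on the input at this output position is [4 -3 -4 / -1 -4 0 / 1 4 -4]. Elementwise product with the kernel and sum: 4·1 + -3·-1 + -4·1 + 1·-1 + 4·1 + -4·1.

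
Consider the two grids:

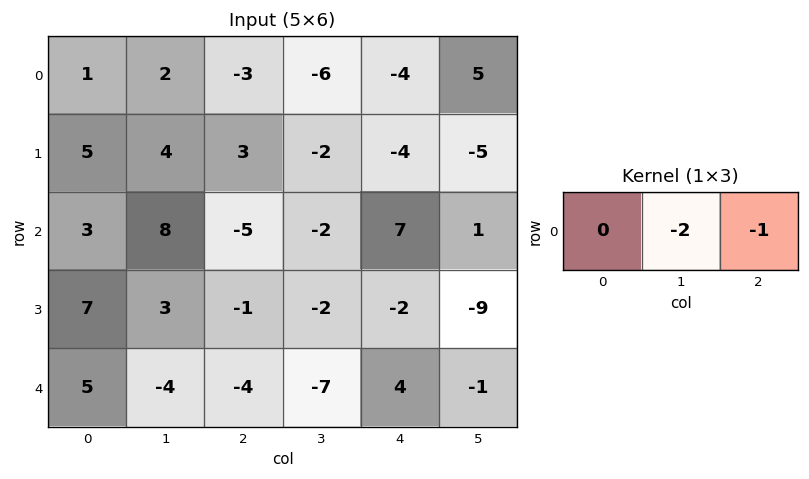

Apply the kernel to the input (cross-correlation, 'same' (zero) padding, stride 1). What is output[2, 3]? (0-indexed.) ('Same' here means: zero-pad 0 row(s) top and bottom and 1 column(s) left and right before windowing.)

-3

The receptive field on the zero-padded input at this output position is [-5 -2 7]. Elementwise product with the kernel and sum: -2·-2 + 7·-1.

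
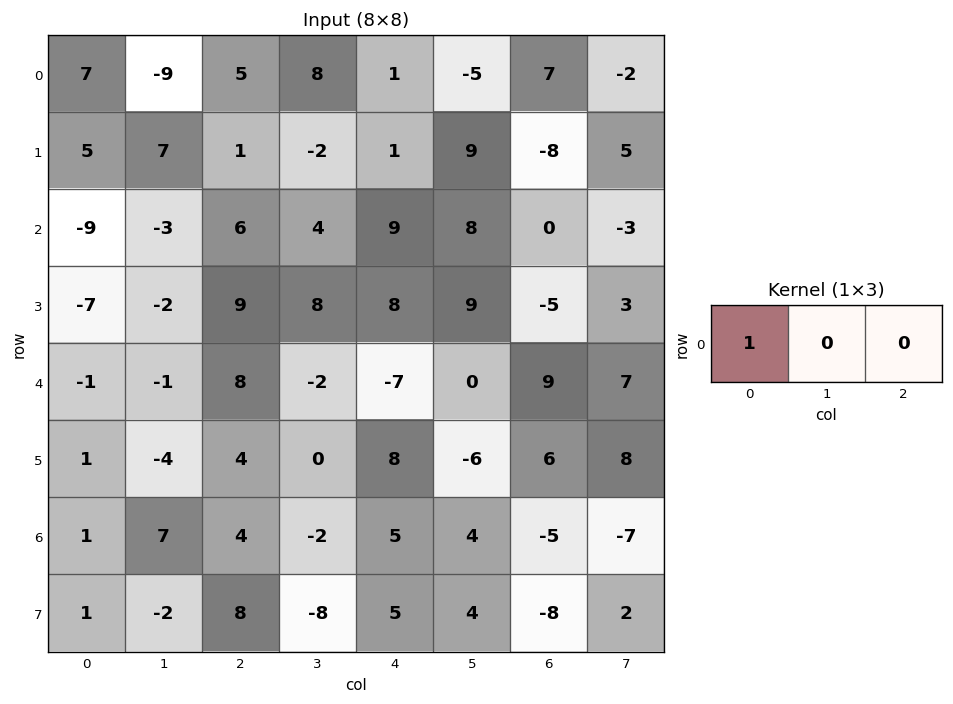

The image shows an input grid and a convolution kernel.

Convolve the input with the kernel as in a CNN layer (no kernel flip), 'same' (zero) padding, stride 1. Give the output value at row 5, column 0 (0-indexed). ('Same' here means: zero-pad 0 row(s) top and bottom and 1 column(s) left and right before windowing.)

The receptive field on the zero-padded input at this output position is [0 1 -4]. Elementwise product with the kernel and sum: 0·1.

0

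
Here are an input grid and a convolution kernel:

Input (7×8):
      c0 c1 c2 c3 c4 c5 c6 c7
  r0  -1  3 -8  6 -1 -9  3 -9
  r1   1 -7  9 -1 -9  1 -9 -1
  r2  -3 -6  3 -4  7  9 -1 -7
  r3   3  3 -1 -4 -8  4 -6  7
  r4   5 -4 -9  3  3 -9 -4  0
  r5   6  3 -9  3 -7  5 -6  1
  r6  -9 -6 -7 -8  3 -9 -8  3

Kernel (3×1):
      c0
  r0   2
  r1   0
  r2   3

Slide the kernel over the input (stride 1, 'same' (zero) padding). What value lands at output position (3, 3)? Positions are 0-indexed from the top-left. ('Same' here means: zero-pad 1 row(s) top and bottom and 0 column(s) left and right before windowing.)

1

The receptive field on the zero-padded input at this output position is [-4 / -4 / 3]. Elementwise product with the kernel and sum: -4·2 + 3·3.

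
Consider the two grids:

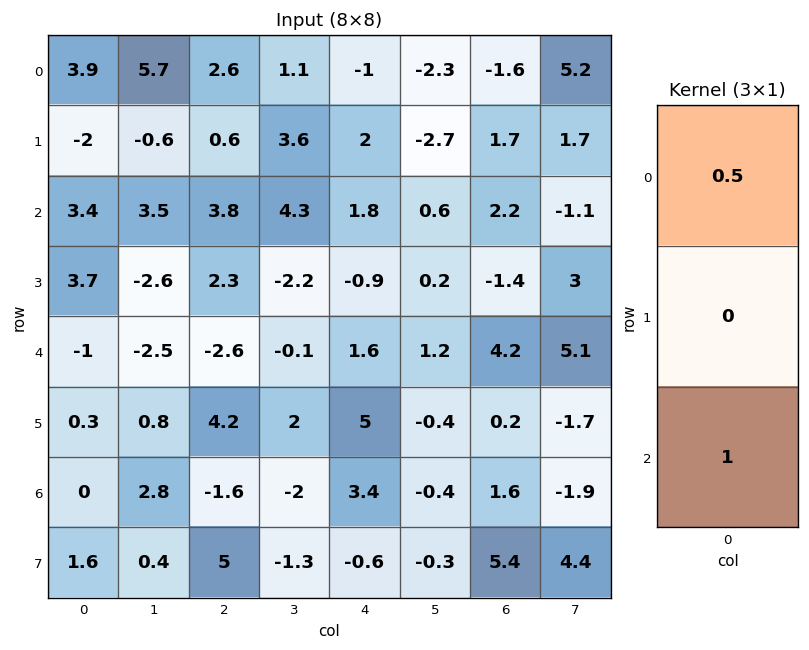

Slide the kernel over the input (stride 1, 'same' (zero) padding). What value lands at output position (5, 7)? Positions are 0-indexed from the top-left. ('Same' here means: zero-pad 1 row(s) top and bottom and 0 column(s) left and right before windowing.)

The receptive field on the zero-padded input at this output position is [5.1 / -1.7 / -1.9]. Elementwise product with the kernel and sum: 5.1·0.5 + -1.9·1.

0.65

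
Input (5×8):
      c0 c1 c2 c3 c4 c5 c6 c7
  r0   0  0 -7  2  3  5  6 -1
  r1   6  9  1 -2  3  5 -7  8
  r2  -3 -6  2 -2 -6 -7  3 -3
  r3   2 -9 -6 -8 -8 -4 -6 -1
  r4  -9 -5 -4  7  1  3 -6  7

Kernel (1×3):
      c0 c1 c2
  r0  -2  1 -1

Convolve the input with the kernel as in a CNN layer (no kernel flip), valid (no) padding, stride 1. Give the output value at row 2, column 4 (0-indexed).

The receptive field on the input at this output position is [-6 -7 3]. Elementwise product with the kernel and sum: -6·-2 + -7·1 + 3·-1.

2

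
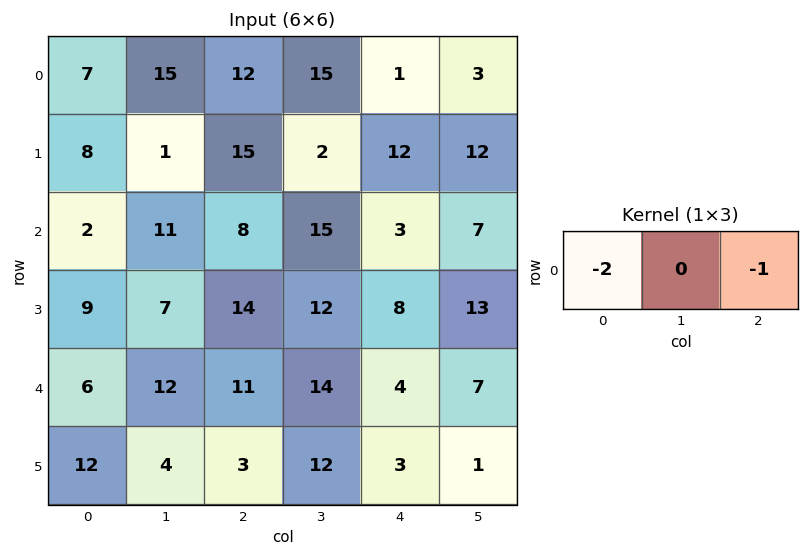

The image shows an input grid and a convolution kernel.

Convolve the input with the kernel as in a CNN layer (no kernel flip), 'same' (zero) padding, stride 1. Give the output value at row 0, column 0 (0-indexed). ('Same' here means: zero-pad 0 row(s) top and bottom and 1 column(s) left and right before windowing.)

The receptive field on the zero-padded input at this output position is [0 7 15]. Elementwise product with the kernel and sum: 0·-2 + 15·-1.

-15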